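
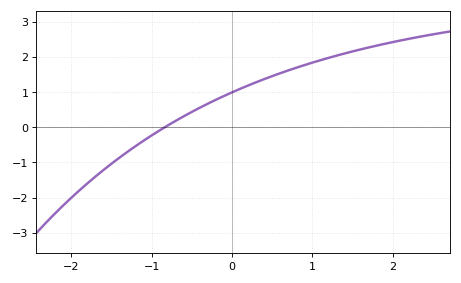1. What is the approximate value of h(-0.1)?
0.9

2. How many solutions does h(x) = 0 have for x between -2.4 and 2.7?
1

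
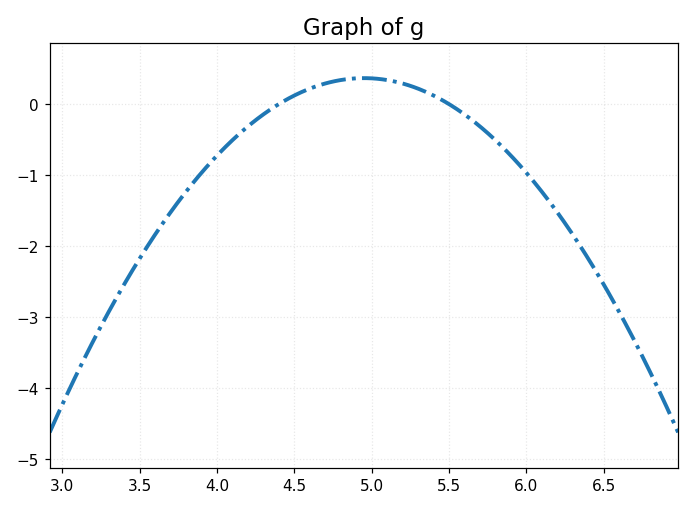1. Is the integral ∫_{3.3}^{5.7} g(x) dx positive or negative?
negative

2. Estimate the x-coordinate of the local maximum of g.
4.95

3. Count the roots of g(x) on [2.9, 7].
2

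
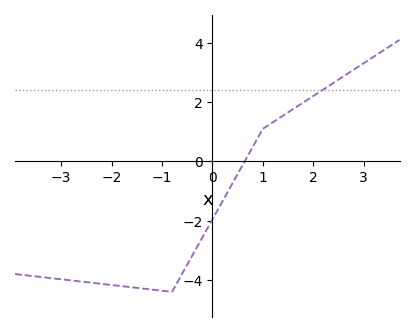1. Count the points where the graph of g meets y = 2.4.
1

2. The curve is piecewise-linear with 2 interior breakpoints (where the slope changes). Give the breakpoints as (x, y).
(-0.8, -4.4); (1, 1.1)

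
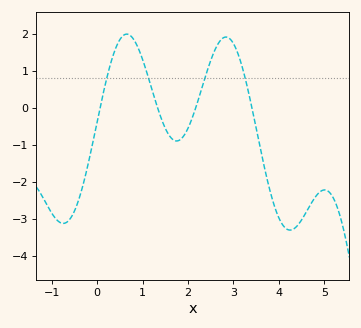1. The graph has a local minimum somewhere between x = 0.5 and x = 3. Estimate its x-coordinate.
1.7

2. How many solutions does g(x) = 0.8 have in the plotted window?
4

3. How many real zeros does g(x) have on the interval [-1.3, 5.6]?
4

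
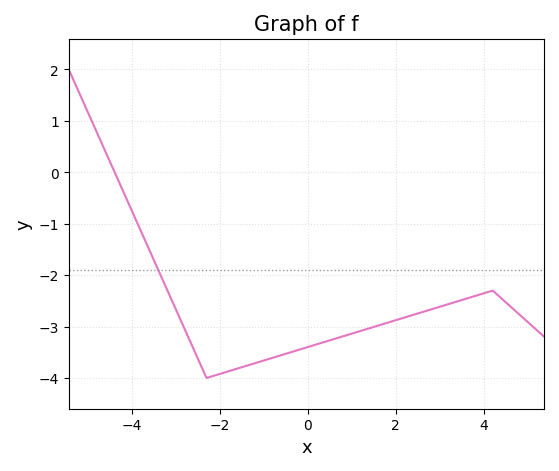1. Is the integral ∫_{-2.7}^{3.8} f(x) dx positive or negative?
negative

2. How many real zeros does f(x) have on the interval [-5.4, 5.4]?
1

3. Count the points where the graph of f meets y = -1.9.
1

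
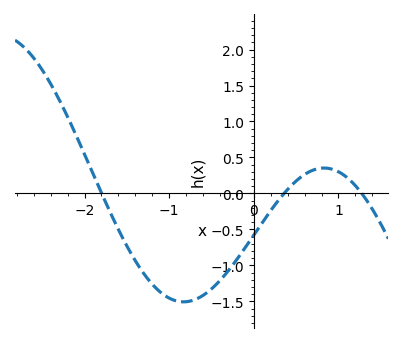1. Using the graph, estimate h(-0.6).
-1.4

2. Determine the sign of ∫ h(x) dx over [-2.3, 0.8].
negative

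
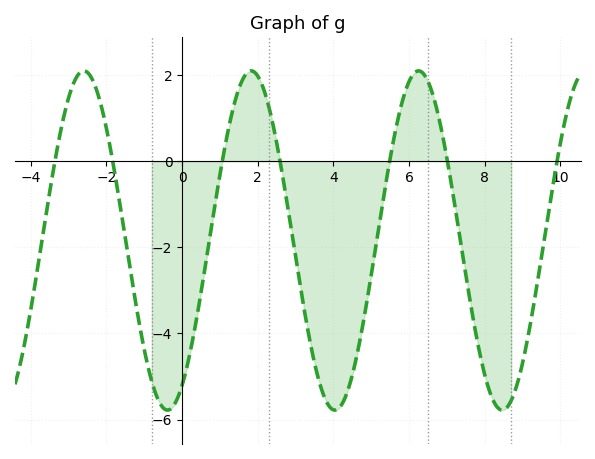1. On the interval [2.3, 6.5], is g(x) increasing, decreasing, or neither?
neither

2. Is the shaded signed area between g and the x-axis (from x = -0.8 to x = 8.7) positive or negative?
negative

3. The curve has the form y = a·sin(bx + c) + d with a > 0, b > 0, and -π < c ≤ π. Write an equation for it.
y = 3.94sin(1.4x - 1) - 1.84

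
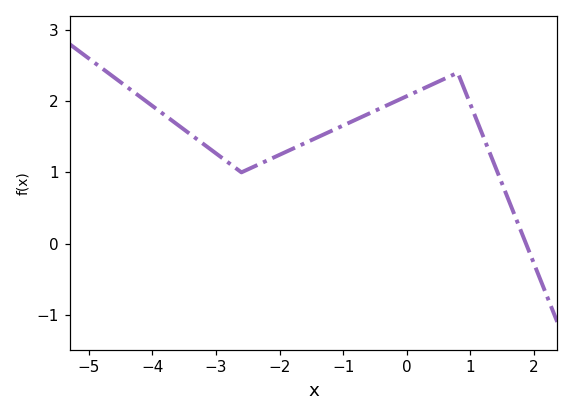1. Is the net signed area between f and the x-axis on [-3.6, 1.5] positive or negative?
positive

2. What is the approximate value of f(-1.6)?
1.4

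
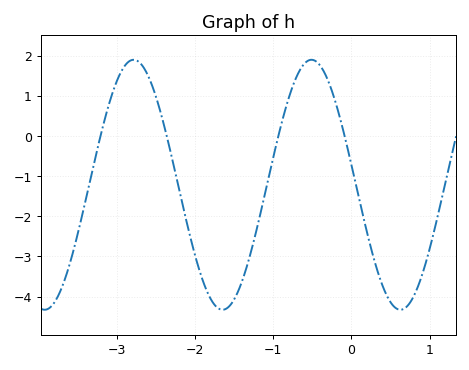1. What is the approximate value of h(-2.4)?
0.29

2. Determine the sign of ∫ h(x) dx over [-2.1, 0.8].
negative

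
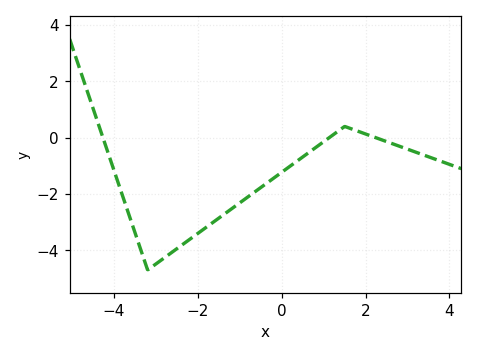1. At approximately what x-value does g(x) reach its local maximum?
1.5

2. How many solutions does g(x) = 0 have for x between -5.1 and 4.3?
3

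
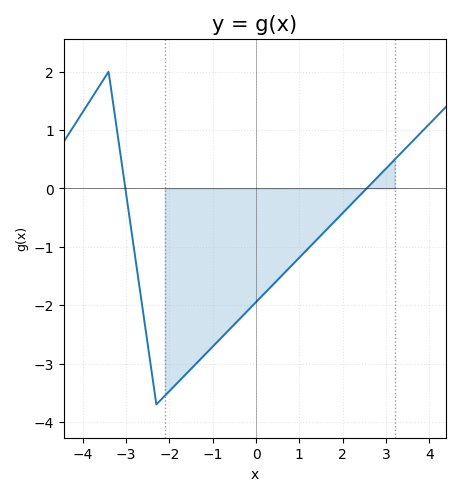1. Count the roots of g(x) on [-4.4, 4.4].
2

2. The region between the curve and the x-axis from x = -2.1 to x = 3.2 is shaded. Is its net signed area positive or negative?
negative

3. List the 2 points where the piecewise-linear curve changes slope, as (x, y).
(-3.4, 2); (-2.3, -3.7)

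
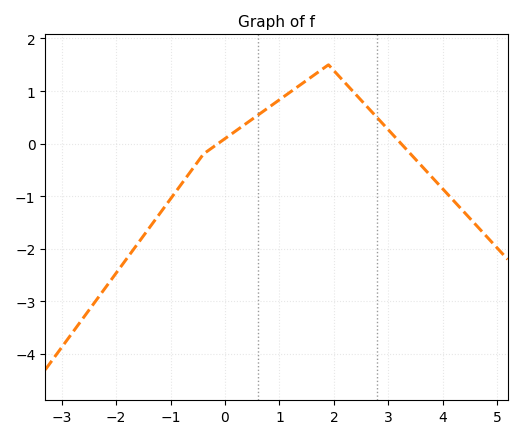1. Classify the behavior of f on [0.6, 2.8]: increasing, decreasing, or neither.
neither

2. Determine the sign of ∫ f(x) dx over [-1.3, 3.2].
positive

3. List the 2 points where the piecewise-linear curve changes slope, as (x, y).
(-0.4, -0.2); (1.9, 1.5)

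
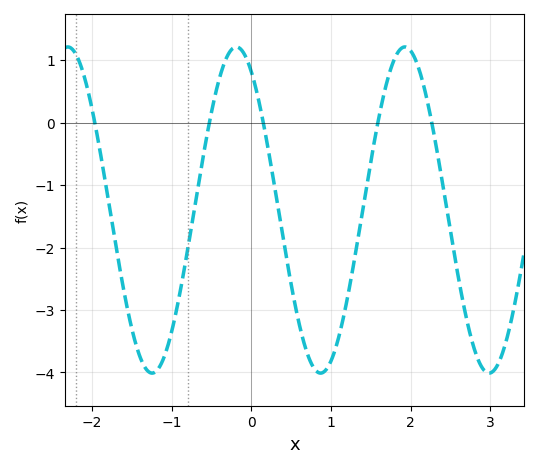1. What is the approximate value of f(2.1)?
0.874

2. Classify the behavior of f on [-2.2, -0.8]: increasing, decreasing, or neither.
neither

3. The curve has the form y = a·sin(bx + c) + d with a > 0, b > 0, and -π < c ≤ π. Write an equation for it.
y = 2.61sin(2.97x + 2.13) - 1.4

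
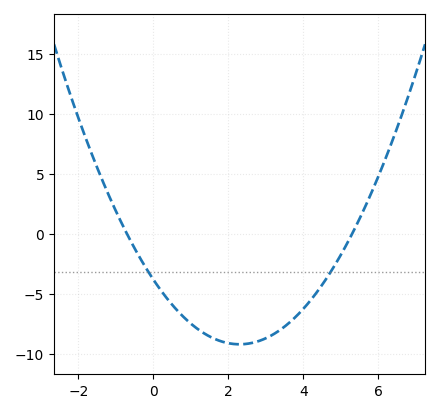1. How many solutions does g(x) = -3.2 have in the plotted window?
2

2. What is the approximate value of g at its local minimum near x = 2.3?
-9.18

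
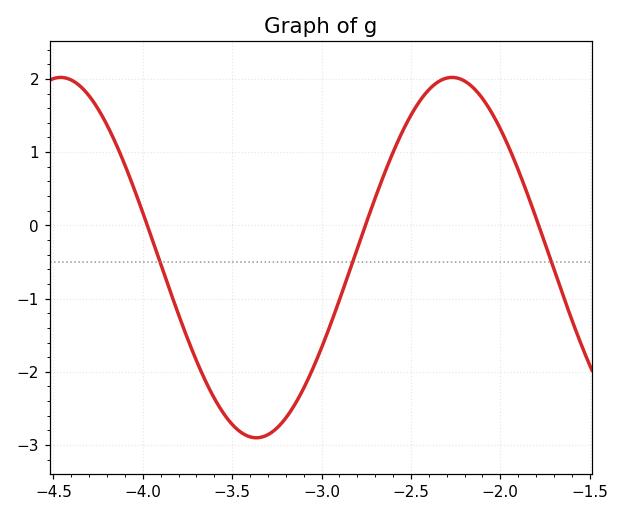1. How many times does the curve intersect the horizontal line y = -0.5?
3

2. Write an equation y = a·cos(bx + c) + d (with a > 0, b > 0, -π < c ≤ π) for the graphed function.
y = 2.46cos(2.9x + 0.23) - 0.44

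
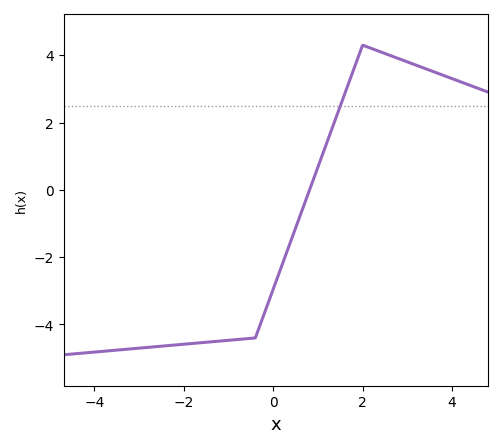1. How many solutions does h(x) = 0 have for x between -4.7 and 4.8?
1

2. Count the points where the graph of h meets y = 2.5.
1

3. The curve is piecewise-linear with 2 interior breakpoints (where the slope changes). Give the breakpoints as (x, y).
(-0.4, -4.4); (2, 4.3)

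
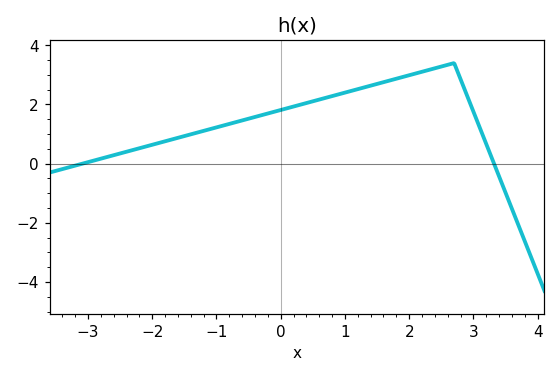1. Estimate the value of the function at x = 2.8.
2.8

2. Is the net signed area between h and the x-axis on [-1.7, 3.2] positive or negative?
positive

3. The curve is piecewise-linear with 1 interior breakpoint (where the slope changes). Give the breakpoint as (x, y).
(2.7, 3.4)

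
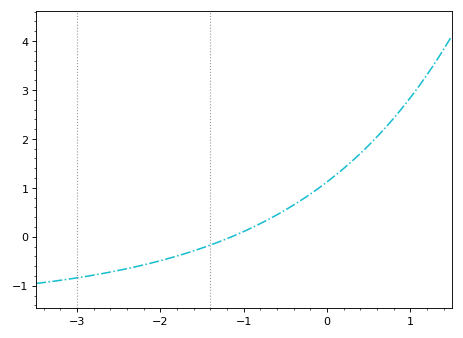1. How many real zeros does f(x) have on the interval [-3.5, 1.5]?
1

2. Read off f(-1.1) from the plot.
0.033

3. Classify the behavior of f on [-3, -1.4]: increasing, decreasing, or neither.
increasing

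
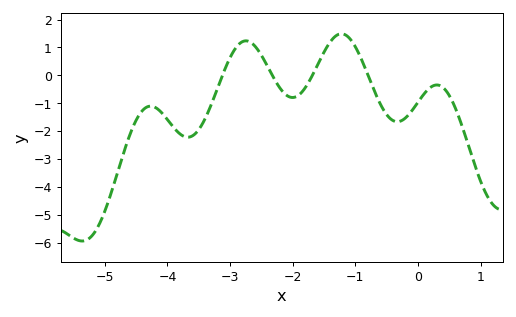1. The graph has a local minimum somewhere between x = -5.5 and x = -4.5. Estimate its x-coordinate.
-5.4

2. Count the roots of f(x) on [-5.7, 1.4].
4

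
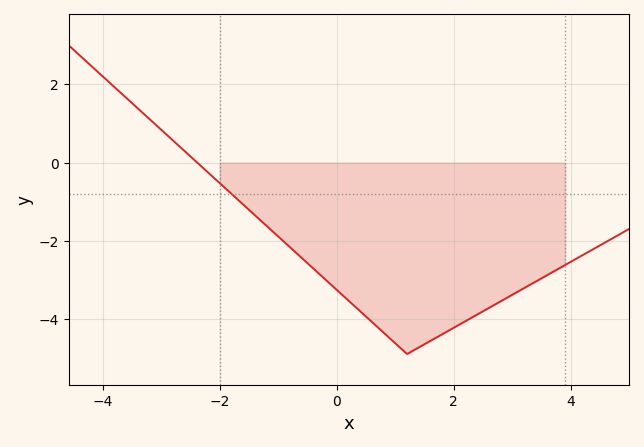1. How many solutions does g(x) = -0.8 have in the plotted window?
1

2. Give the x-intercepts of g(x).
-2.4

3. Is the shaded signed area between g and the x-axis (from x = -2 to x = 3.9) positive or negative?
negative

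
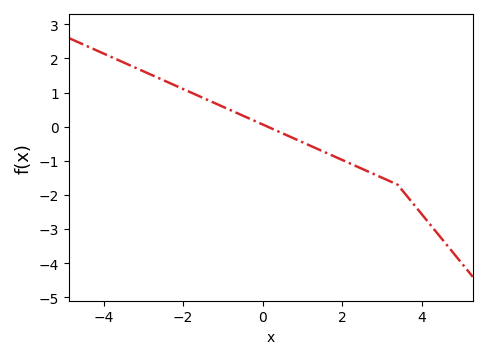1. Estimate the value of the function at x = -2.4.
1.31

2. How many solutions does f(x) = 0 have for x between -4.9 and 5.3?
1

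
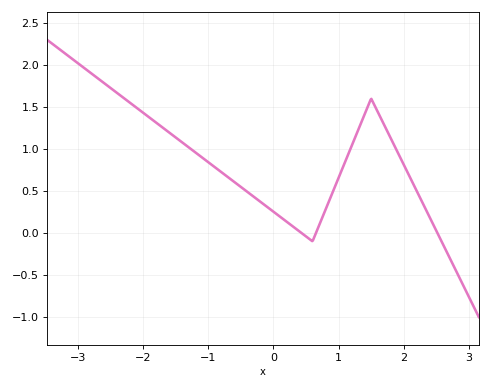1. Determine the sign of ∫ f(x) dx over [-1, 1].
positive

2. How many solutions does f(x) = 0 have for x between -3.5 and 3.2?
3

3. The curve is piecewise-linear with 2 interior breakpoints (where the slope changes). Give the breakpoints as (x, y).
(0.6, -0.1); (1.5, 1.6)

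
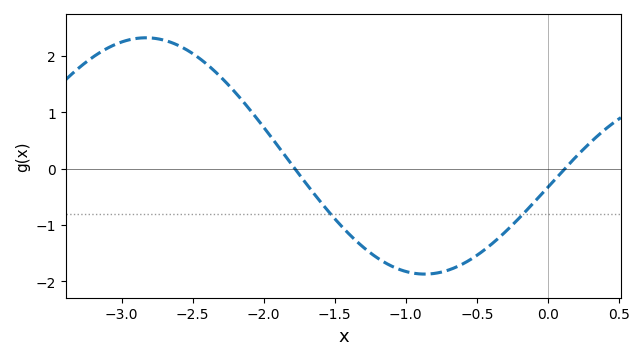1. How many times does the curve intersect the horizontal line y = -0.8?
2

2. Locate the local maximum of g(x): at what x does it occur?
-2.8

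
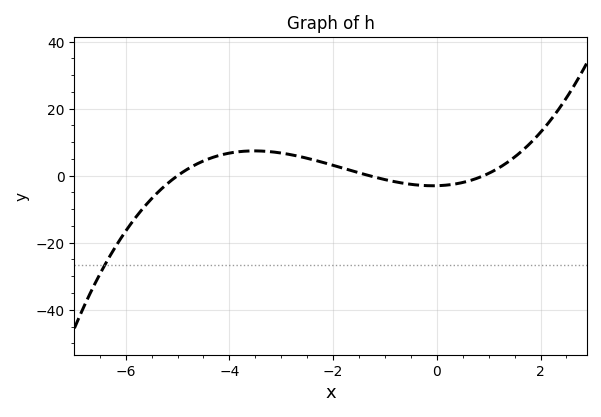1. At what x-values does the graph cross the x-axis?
-5, -1.3, 0.9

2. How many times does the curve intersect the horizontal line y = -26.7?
1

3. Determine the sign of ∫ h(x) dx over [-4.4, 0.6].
positive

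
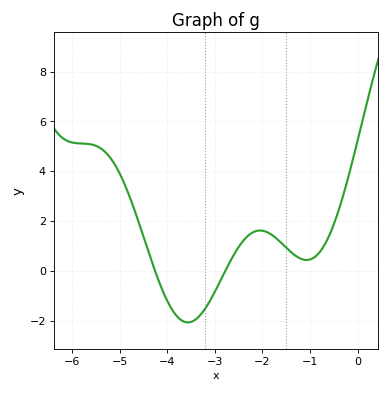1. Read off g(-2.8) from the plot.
0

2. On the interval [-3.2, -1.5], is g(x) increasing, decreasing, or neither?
neither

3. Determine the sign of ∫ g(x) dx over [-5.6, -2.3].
positive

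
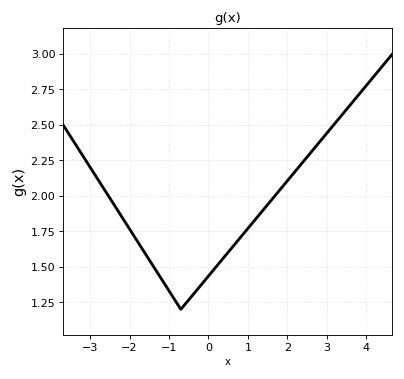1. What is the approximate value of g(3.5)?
2.61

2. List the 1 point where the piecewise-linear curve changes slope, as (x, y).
(-0.7, 1.2)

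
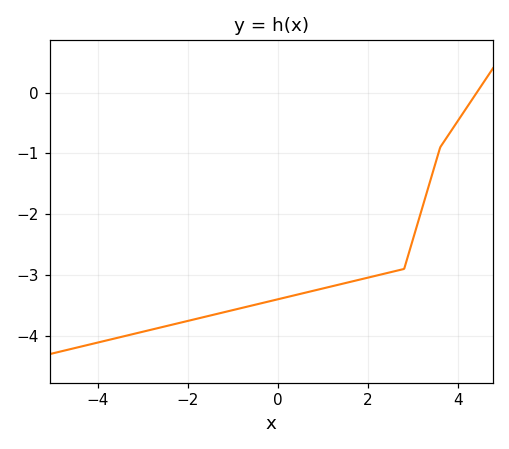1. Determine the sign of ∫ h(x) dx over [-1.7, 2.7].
negative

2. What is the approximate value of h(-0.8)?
-3.5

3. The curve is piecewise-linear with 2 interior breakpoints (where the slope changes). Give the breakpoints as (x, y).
(2.8, -2.9); (3.6, -0.9)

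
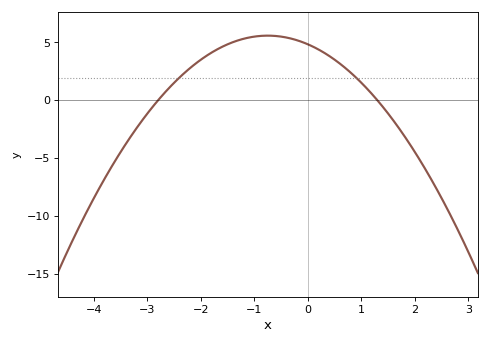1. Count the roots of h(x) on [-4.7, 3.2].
2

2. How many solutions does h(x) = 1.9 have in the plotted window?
2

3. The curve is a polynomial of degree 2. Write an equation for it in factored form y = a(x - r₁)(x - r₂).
y = -1.33(x + 2.8)(x - 1.3)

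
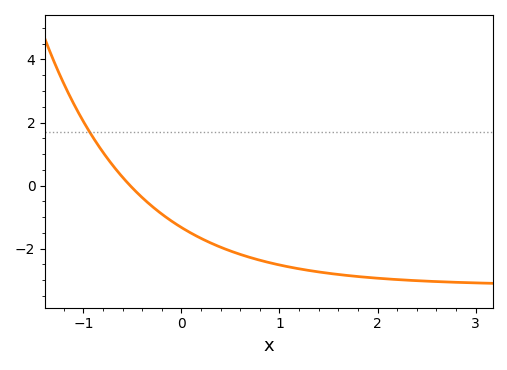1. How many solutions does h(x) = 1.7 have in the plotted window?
1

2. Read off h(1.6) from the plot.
-2.82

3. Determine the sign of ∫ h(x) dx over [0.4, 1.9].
negative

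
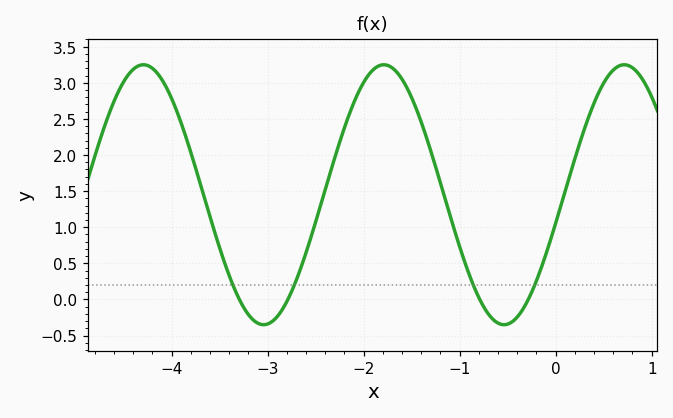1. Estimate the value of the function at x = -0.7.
-0.202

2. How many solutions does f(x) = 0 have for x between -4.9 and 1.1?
4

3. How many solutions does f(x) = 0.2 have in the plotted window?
4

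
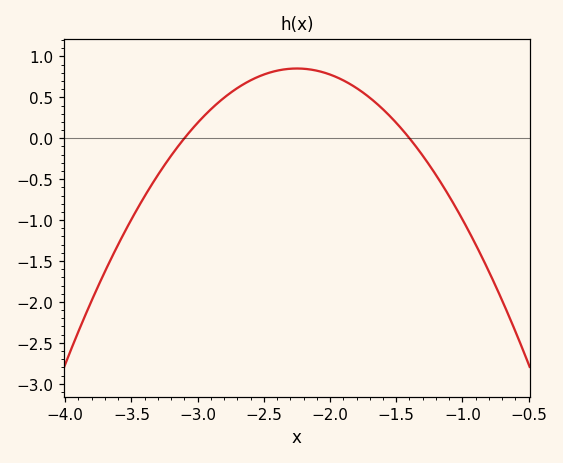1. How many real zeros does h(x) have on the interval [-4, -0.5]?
2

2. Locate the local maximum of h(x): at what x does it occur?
-2.25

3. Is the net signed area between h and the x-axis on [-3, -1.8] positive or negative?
positive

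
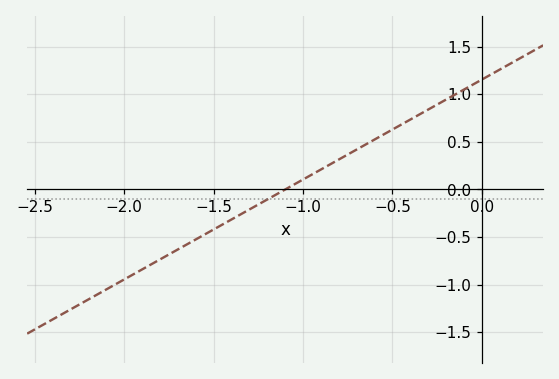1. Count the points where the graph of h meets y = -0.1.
1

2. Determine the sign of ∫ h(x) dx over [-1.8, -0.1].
positive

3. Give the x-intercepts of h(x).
-1.1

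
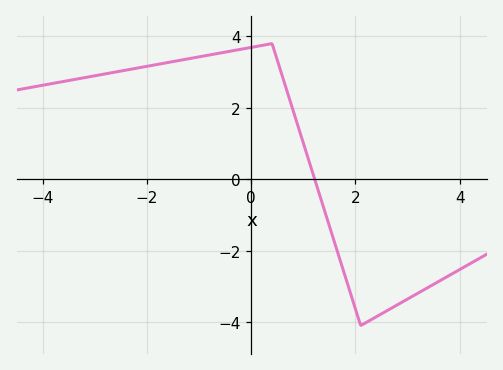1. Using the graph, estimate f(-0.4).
3.59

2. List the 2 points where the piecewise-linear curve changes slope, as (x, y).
(0.4, 3.8); (2.1, -4.1)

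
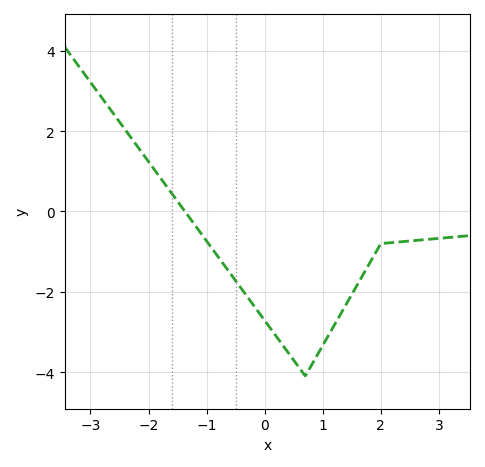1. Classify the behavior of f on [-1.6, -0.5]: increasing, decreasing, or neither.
decreasing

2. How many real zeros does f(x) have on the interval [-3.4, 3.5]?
1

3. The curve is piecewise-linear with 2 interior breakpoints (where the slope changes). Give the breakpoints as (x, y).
(0.7, -4.1); (2, -0.8)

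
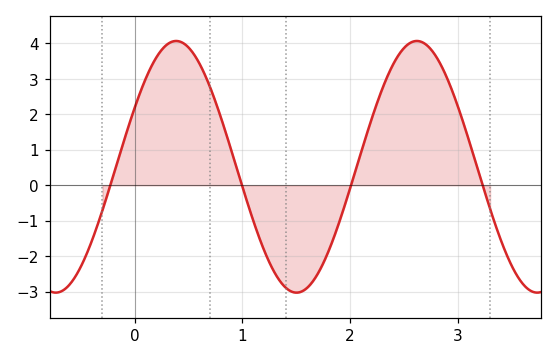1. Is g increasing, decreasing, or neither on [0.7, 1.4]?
decreasing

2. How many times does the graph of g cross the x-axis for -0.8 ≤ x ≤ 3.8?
4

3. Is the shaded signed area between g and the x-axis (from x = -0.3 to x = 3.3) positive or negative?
positive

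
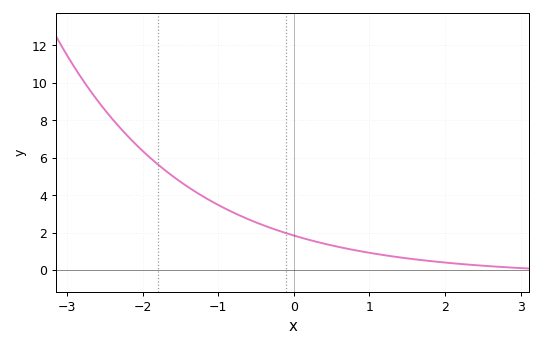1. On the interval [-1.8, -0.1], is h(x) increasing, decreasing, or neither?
decreasing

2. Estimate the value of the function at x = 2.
0.408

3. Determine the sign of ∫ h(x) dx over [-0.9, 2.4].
positive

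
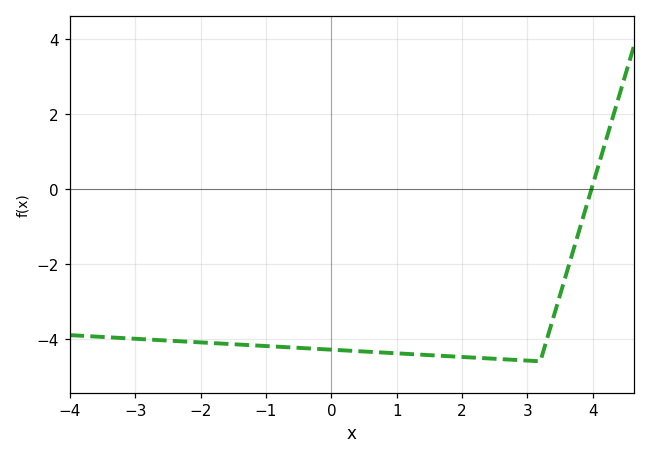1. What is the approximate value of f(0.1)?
-4.3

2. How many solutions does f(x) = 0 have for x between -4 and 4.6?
1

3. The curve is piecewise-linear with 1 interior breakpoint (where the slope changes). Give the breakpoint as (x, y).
(3.2, -4.6)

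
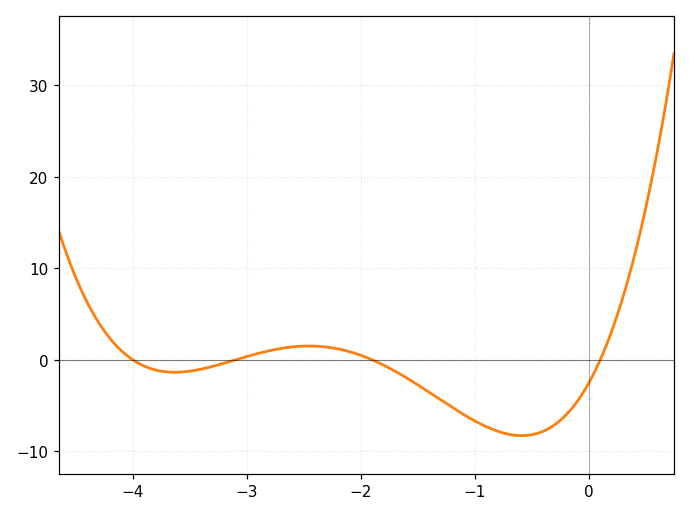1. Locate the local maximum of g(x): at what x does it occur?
-2.45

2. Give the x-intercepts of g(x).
-4, -3.1, -1.9, 0.1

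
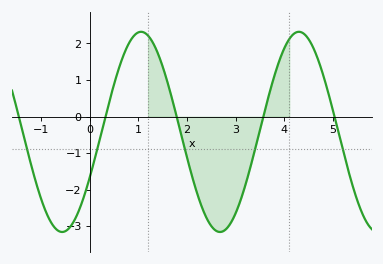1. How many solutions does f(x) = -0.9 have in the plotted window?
5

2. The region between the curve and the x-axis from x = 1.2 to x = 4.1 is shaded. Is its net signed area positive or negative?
negative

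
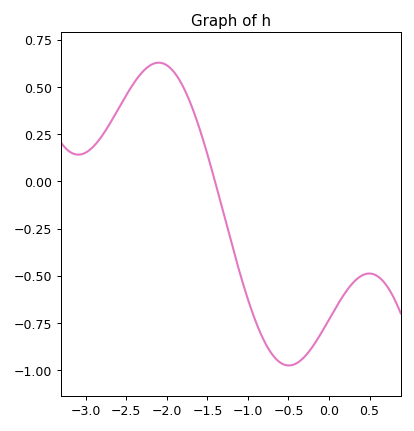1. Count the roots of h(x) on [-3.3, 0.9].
1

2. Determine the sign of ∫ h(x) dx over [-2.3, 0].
negative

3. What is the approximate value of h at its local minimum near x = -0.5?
-0.974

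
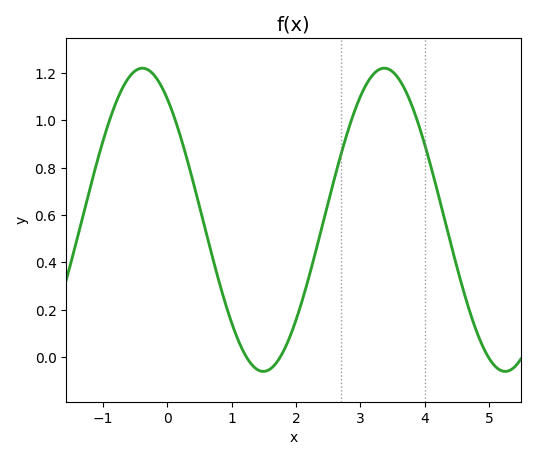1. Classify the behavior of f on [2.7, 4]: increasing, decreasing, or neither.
neither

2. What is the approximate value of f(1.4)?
-0.06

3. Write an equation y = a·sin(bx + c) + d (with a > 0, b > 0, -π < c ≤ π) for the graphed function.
y = 0.64sin(1.7x + 2.2) + 0.58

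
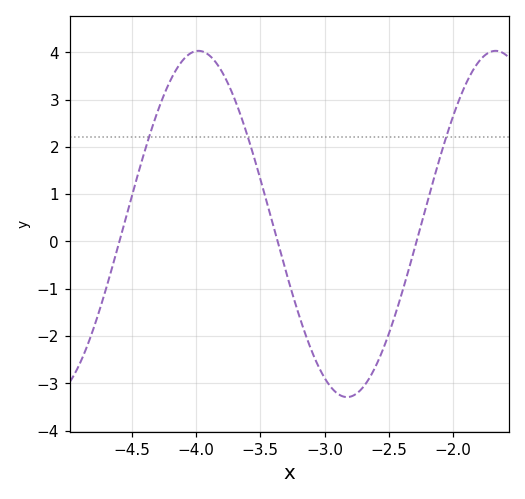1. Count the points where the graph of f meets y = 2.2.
3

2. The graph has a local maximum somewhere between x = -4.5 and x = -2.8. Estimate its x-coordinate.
-3.98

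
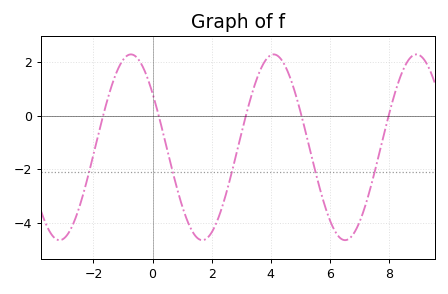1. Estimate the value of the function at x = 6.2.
-4.4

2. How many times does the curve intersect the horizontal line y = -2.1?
5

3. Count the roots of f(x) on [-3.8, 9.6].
5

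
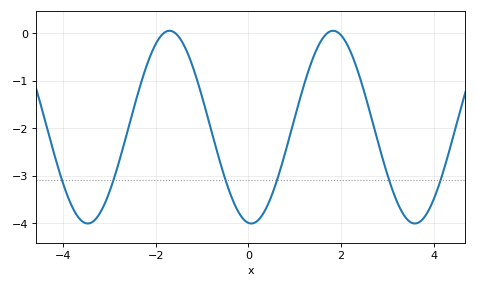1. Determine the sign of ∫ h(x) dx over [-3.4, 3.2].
negative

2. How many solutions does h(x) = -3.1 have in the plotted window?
6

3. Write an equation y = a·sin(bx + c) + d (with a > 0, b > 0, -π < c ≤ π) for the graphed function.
y = 2.03sin(1.8x - 1.7) - 1.98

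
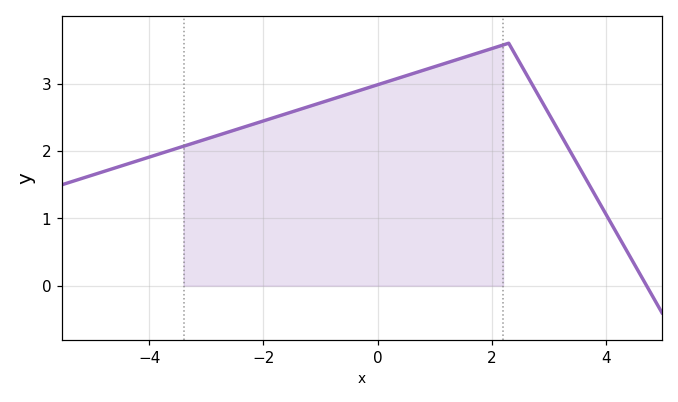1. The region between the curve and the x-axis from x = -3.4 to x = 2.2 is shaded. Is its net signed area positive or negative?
positive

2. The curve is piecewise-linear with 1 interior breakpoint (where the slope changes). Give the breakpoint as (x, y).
(2.3, 3.6)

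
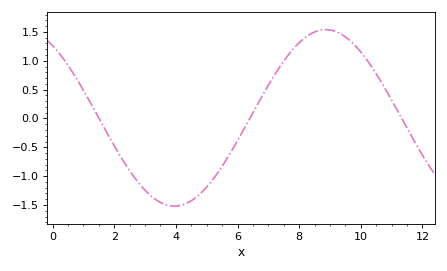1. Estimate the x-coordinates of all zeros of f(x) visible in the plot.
1.6, 6.4, 11.4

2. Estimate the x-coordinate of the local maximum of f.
8.8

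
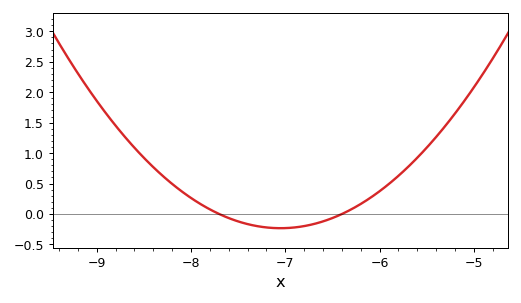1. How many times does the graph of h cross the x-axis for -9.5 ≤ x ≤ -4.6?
2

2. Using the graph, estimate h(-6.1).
0.25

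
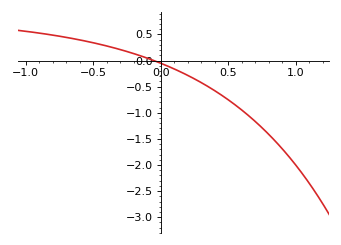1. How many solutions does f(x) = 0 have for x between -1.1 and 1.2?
1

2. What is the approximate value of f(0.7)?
-1.16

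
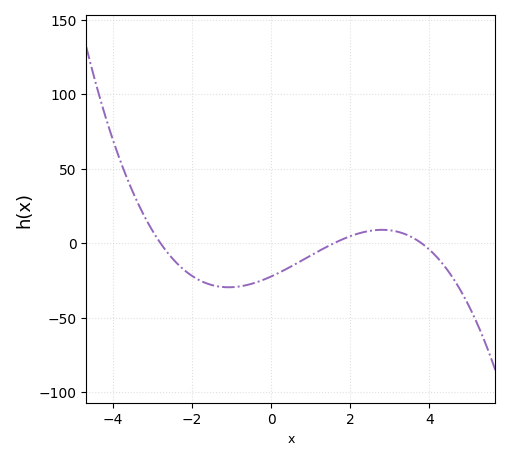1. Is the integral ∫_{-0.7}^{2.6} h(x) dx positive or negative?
negative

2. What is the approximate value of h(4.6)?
-23.4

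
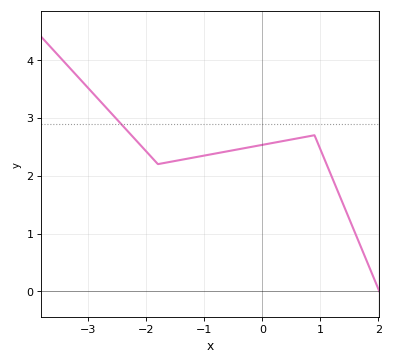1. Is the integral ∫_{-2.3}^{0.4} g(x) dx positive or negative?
positive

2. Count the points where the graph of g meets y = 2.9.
1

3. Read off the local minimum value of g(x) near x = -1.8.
2.2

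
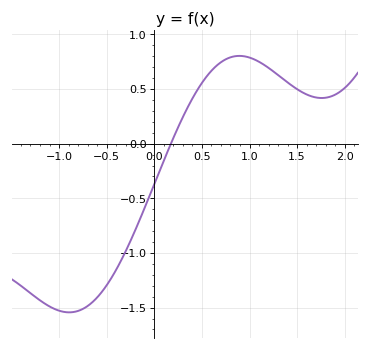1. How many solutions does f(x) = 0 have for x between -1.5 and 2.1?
1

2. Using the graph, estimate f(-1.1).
-1.49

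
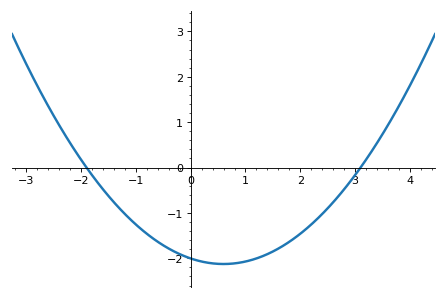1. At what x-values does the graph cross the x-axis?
-1.9, 3.1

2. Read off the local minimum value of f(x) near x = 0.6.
-2.12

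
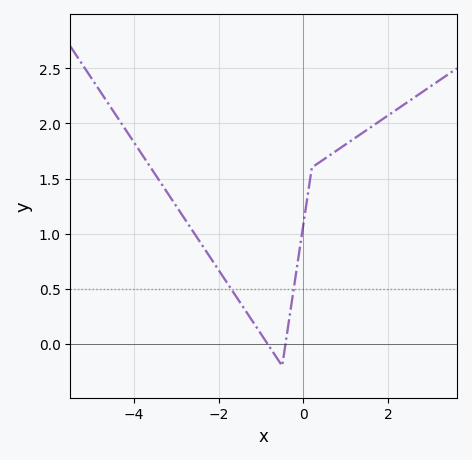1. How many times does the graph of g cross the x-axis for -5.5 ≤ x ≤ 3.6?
2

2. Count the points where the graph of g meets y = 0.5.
2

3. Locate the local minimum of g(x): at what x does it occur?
-0.4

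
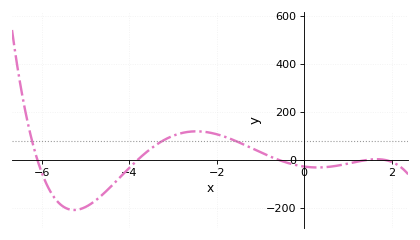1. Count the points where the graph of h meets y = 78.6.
3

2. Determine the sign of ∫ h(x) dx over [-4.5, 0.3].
positive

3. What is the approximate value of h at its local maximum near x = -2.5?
120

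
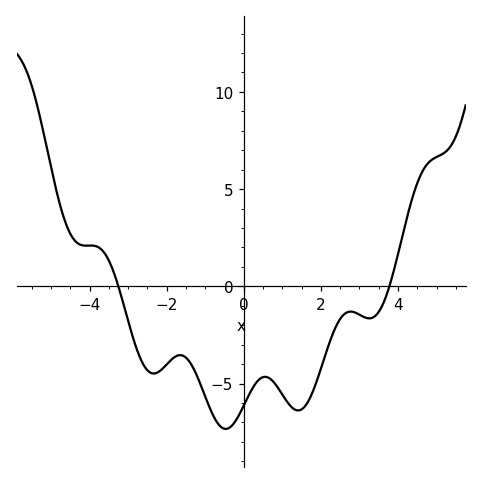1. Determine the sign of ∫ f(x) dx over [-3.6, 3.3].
negative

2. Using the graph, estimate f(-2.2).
-4.39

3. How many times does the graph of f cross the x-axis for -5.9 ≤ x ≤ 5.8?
2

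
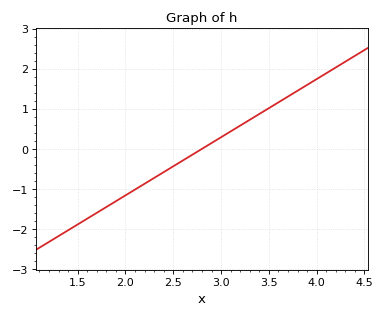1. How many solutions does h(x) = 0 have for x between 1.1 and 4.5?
1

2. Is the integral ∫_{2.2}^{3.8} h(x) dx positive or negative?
positive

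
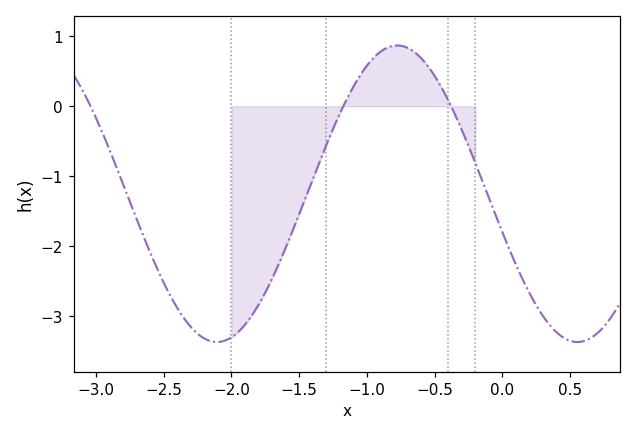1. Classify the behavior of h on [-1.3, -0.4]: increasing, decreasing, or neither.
neither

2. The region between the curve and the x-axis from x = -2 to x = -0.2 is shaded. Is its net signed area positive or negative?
negative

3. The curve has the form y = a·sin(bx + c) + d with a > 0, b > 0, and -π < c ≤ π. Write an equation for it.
y = 2.12sin(2.36x - 2.88) - 1.25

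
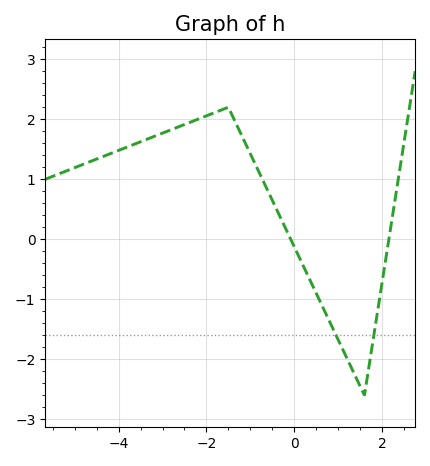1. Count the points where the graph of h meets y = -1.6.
2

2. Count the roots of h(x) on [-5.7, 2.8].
2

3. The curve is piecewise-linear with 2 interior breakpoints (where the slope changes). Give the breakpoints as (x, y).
(-1.5, 2.2); (1.6, -2.6)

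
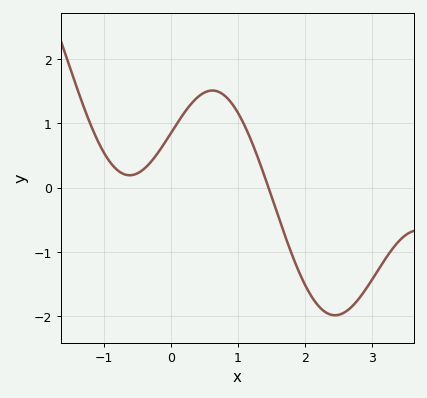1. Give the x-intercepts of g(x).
1.5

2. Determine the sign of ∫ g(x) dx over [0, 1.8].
positive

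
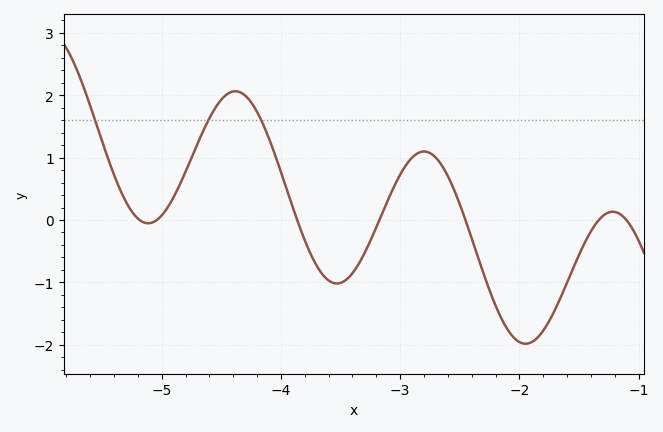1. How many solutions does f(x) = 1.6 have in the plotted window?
3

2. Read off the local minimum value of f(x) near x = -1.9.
-1.98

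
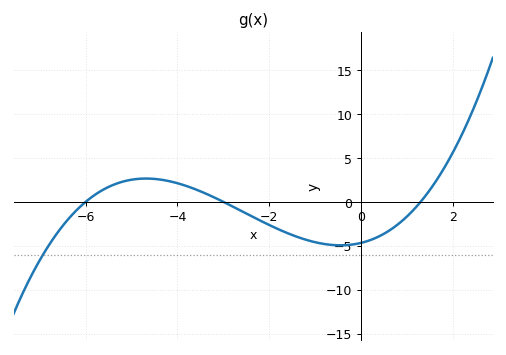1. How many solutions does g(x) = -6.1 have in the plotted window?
1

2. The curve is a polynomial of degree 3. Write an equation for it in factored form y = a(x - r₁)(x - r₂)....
y = 0.2(x + 6)(x + 3)(x - 1.3)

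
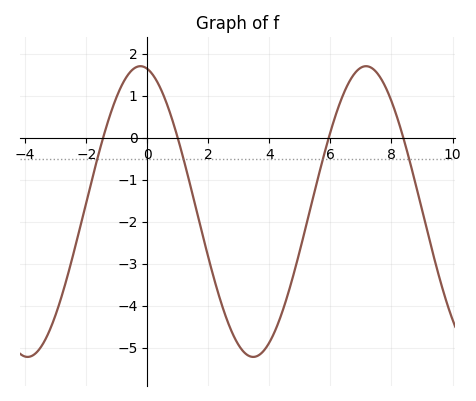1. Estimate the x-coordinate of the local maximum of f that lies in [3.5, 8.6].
7.2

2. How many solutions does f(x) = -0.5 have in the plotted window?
4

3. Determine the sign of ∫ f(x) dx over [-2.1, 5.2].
negative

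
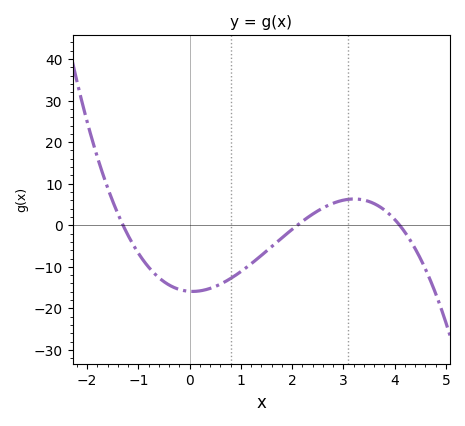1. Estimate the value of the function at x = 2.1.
0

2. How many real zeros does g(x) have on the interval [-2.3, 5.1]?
3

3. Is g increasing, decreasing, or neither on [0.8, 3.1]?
increasing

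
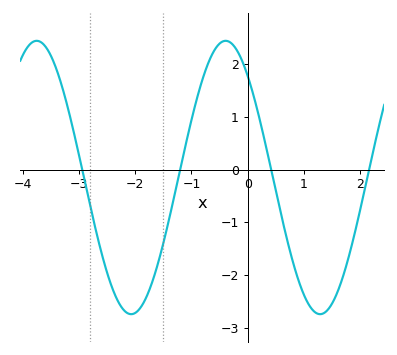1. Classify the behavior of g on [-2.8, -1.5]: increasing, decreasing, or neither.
neither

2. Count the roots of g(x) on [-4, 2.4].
4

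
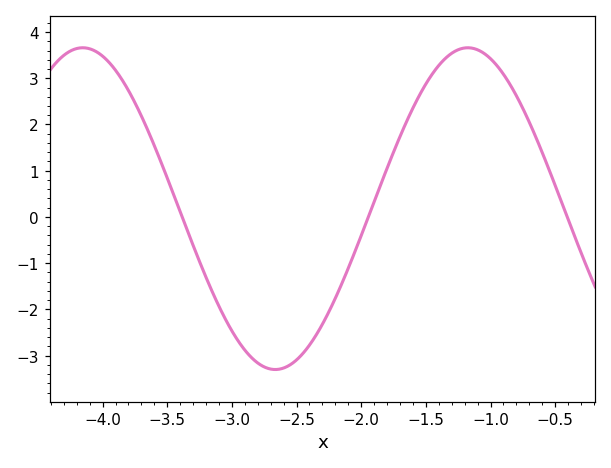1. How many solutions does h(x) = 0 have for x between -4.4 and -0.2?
3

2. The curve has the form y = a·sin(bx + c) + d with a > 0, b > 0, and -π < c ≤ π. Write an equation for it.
y = 3.48sin(2.1x - 2.2) + 0.18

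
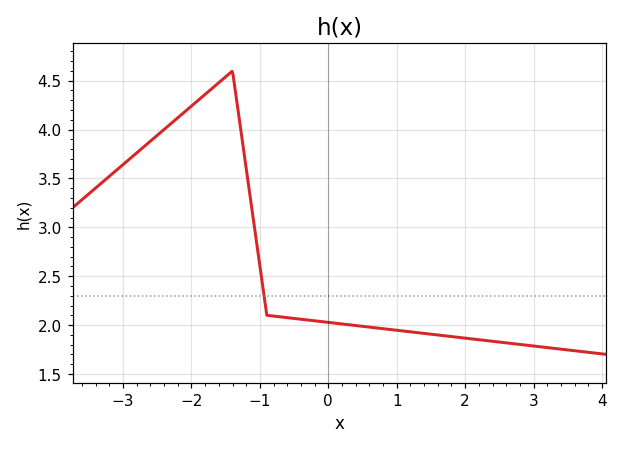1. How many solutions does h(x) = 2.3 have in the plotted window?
1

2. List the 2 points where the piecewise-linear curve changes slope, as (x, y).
(-1.4, 4.6); (-0.9, 2.1)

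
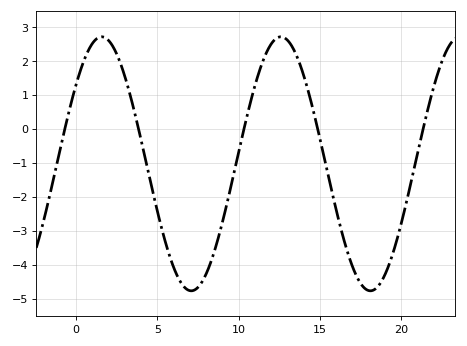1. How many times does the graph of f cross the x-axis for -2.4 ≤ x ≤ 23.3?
5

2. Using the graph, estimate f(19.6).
-3.5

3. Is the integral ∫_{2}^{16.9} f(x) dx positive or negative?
negative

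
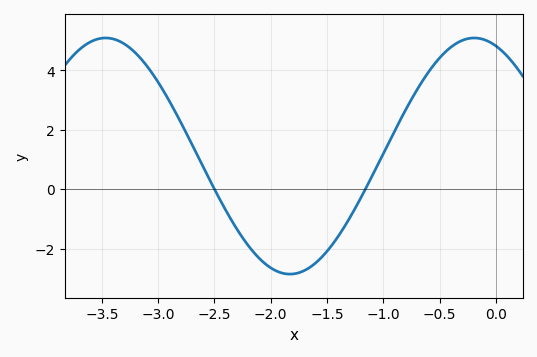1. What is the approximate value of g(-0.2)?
5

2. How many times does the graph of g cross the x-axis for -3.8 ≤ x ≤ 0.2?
2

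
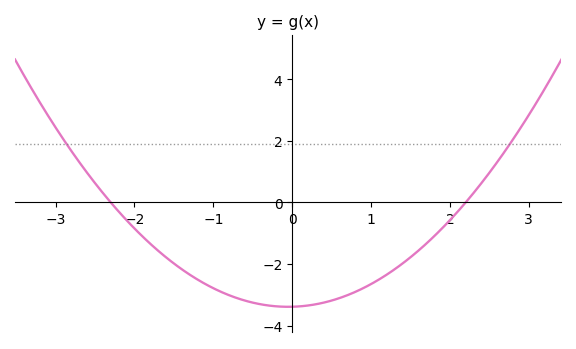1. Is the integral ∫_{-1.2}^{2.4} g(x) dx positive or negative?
negative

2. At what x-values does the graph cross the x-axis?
-2.3, 2.2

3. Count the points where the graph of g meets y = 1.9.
2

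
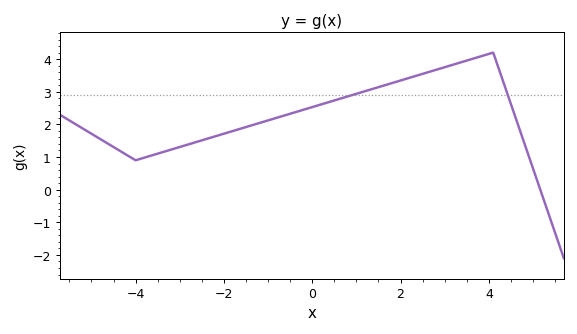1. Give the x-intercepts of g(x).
5.2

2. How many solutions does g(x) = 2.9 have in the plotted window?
2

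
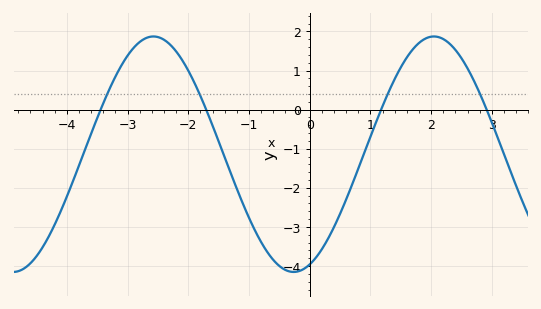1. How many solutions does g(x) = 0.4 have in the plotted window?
4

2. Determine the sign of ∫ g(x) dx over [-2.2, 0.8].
negative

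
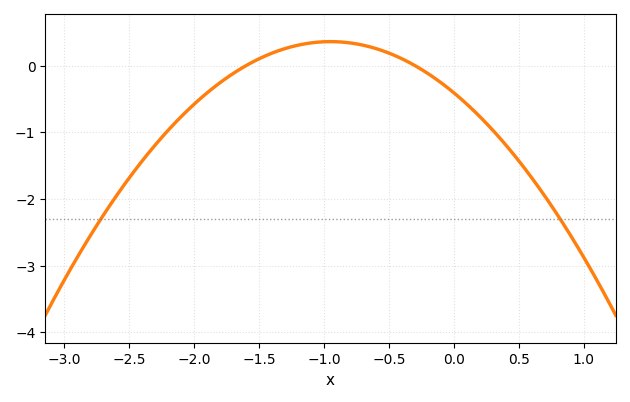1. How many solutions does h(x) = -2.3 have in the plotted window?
2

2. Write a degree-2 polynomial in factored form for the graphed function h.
y = -0.85(x + 1.6)(x + 0.3)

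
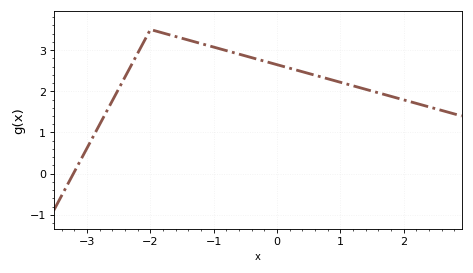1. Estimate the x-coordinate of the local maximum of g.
-2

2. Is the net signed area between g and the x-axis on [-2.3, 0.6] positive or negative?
positive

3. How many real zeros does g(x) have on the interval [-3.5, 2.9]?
1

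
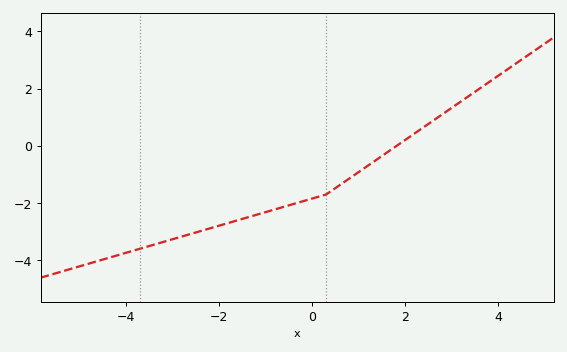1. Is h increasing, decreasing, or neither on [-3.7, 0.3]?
increasing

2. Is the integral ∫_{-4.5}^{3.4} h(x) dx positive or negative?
negative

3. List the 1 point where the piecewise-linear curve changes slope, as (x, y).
(0.3, -1.7)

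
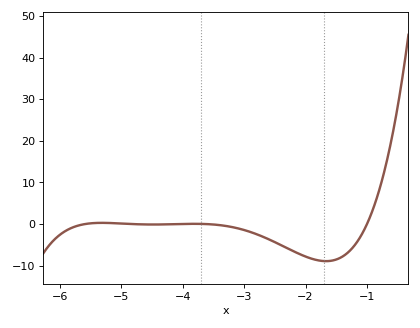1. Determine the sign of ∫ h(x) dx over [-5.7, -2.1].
negative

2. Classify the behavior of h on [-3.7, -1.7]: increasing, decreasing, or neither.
decreasing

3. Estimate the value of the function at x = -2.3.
-6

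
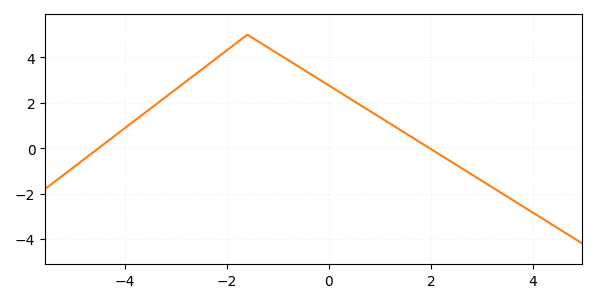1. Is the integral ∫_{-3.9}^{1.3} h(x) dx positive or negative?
positive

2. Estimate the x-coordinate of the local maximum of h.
-1.6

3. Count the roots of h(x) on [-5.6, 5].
2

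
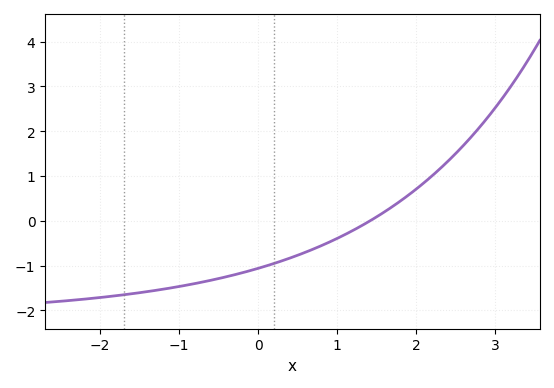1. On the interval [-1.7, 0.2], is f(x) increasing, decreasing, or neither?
increasing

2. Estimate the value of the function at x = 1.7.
0.32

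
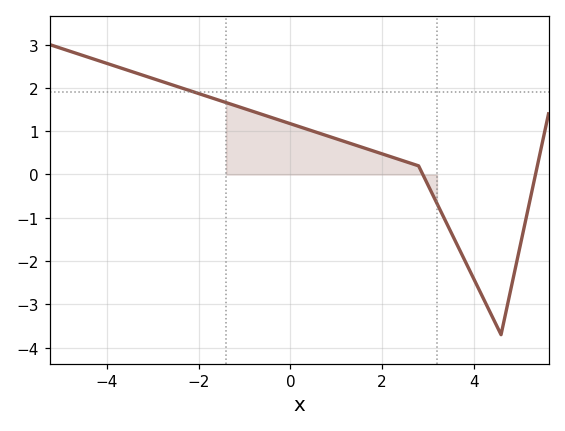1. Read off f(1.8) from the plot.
0.548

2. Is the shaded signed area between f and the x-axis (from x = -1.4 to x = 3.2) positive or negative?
positive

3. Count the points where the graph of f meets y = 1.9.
1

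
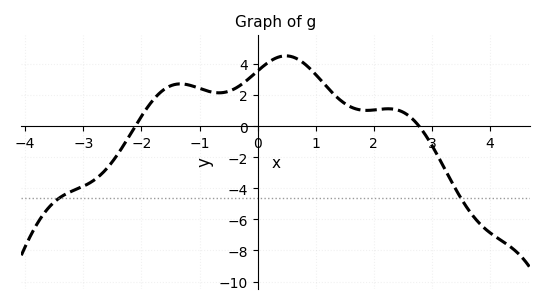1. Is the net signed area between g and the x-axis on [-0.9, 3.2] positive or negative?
positive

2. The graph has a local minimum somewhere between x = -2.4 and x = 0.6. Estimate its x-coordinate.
-0.666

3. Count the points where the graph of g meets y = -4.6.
2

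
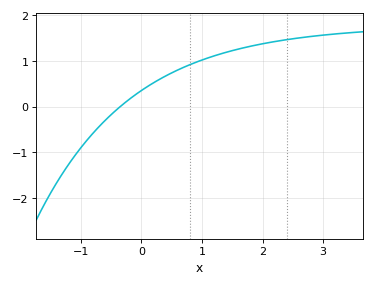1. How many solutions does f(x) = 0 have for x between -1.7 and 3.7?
1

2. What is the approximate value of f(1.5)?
1.22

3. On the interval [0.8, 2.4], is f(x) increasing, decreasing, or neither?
increasing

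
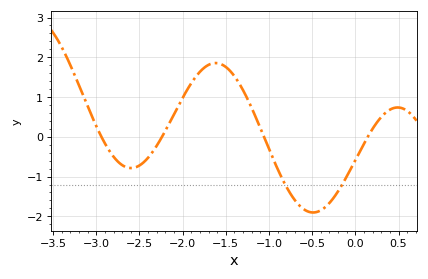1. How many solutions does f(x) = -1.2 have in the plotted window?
2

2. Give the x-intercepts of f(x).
-2.94, -2.24, -1.06, 0.143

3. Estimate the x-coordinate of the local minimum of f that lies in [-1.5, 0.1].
-0.49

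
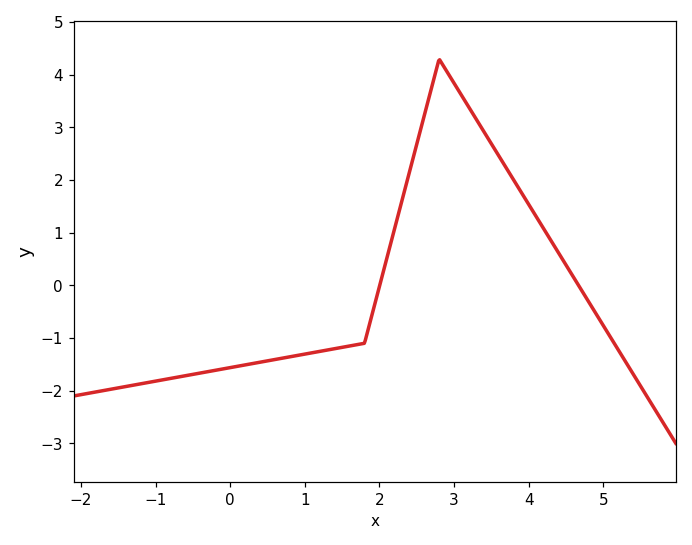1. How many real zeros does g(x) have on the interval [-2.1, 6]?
2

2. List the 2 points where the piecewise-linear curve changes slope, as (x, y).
(1.8, -1.1); (2.8, 4.3)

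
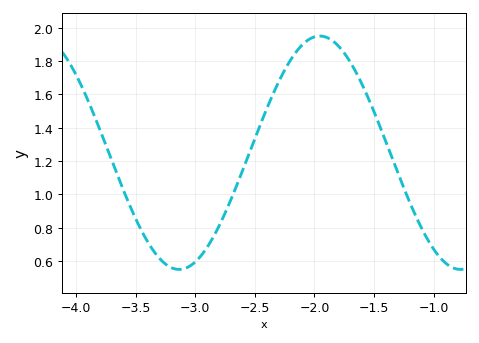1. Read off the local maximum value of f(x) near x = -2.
1.95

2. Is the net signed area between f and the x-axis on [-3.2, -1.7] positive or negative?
positive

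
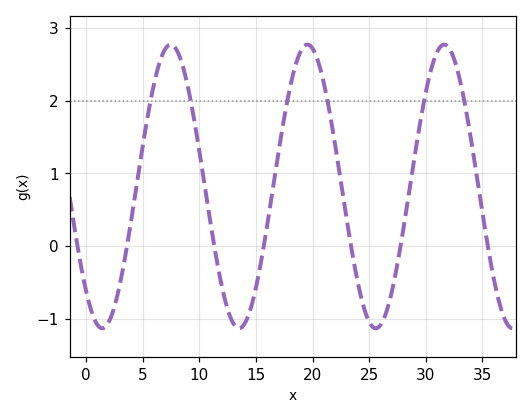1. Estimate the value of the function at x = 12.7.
-1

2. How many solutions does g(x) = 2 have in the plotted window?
6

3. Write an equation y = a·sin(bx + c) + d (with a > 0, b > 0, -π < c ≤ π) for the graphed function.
y = 1.95sin(0.52x - 2.3) + 0.82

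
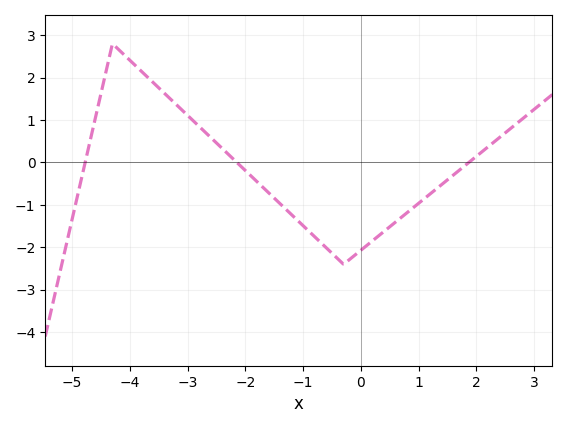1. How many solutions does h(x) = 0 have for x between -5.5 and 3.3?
3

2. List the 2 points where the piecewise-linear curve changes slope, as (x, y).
(-4.3, 2.8); (-0.3, -2.4)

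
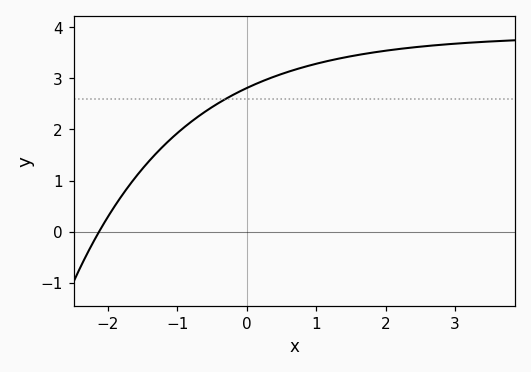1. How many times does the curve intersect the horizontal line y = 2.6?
1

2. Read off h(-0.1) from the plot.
2.7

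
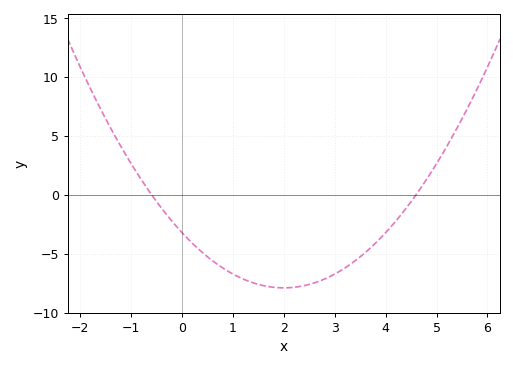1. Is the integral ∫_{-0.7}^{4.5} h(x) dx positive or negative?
negative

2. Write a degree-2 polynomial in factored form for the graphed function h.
y = 1.17(x + 0.6)(x - 4.6)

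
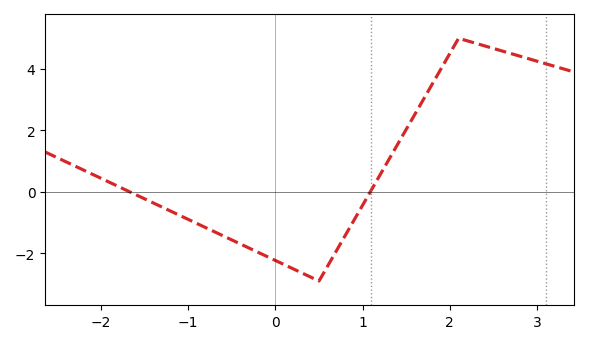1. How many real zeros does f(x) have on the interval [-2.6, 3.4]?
2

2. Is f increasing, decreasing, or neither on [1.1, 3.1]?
neither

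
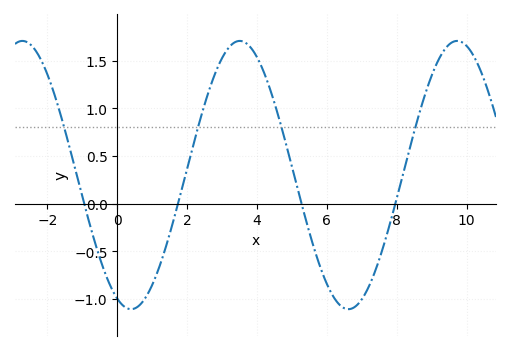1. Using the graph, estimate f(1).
-0.85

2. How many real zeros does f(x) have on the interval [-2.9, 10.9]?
4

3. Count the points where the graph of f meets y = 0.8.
4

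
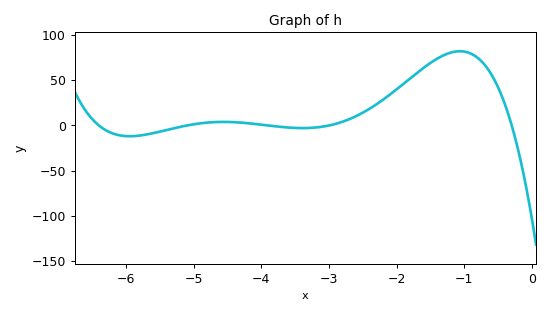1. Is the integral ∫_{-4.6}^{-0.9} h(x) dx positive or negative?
positive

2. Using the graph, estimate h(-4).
0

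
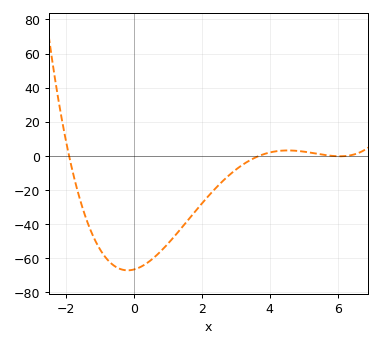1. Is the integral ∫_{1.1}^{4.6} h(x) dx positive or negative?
negative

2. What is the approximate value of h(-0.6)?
-64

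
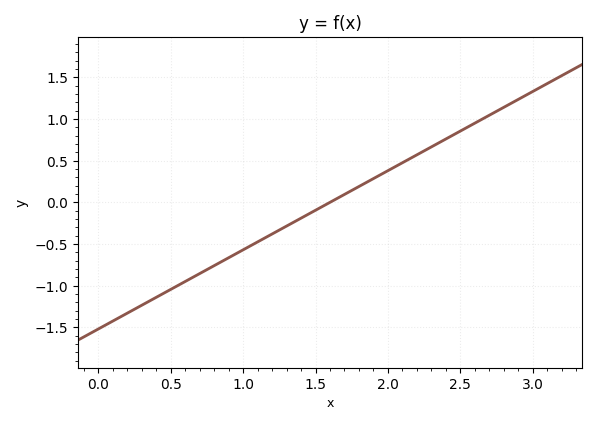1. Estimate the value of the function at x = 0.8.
-0.75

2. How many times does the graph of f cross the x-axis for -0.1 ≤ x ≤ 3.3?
1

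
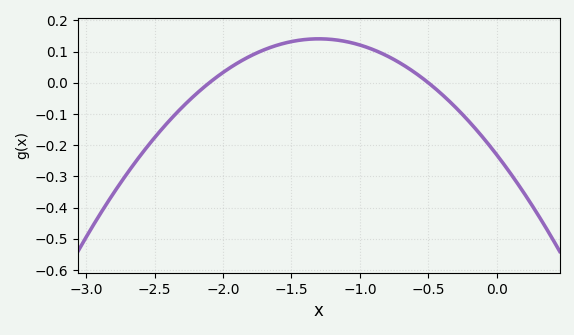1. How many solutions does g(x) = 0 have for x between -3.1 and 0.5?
2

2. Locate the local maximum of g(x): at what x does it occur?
-1.3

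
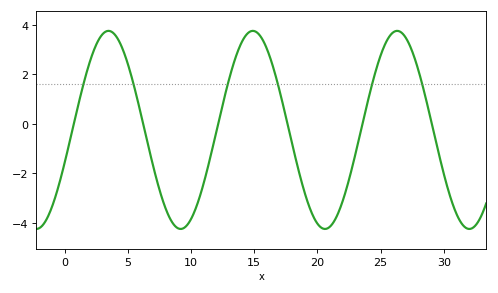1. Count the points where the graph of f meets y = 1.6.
6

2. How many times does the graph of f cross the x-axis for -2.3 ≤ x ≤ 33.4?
6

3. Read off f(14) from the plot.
3.2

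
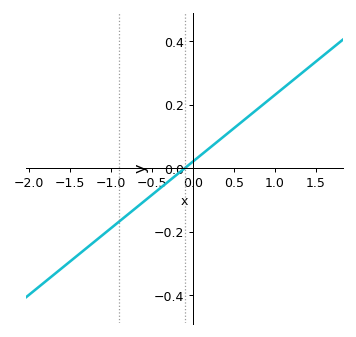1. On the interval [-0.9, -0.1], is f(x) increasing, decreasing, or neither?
increasing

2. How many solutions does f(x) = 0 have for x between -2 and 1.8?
1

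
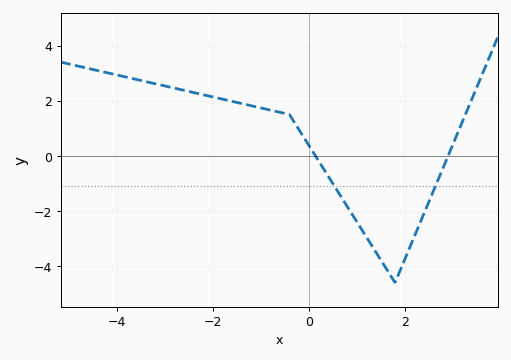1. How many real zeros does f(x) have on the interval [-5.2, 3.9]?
2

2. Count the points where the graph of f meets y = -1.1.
2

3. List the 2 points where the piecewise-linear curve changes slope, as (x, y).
(-0.4, 1.5); (1.8, -4.6)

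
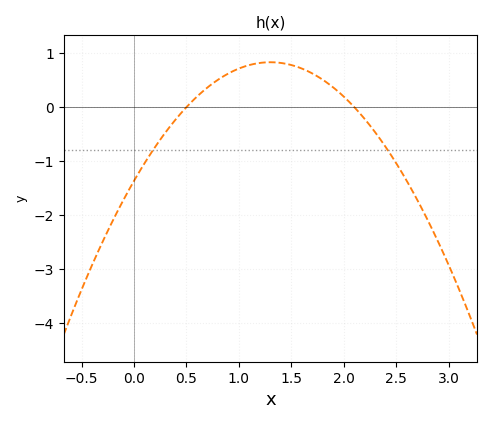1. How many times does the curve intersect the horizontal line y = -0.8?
2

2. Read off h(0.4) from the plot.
-0.221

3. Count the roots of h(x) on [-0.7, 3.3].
2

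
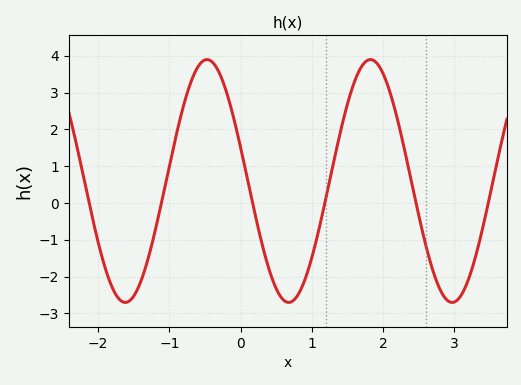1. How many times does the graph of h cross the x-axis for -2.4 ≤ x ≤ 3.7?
6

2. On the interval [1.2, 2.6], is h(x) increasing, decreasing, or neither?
neither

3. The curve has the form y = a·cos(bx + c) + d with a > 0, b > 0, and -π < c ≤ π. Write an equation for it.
y = 3.3cos(2.74x + 1.29) + 0.6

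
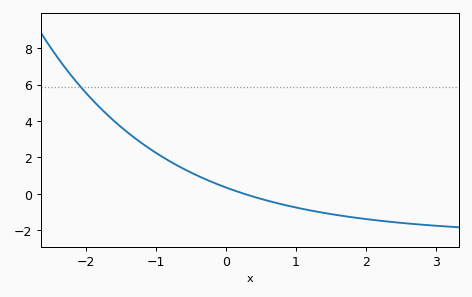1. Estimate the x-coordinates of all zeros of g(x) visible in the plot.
0.3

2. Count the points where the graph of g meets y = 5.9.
1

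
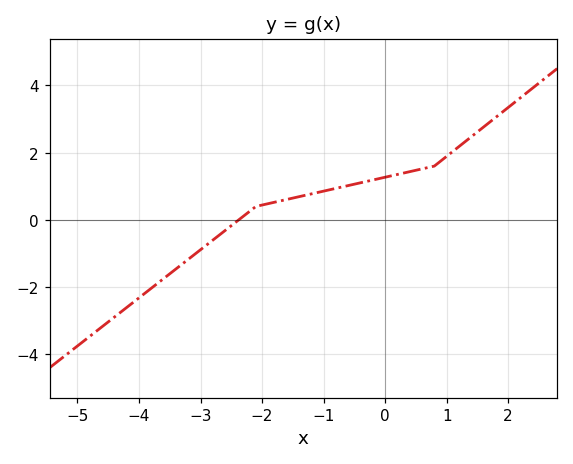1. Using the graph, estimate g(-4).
-2.32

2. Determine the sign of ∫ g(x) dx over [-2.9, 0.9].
positive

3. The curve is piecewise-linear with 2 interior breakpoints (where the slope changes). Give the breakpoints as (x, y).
(-2.1, 0.4); (0.8, 1.6)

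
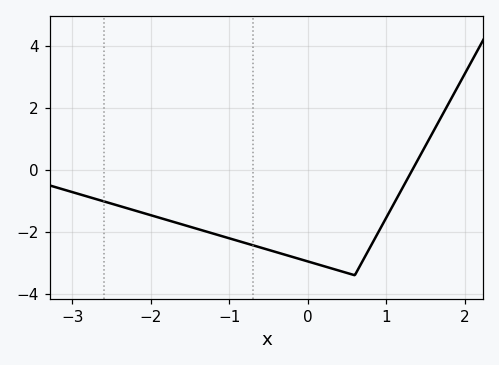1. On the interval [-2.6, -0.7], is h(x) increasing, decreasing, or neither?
decreasing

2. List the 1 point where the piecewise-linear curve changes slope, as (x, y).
(0.6, -3.4)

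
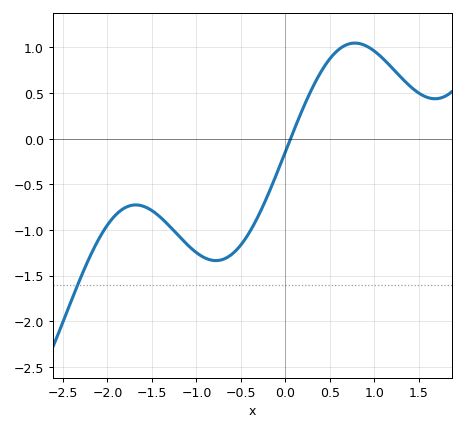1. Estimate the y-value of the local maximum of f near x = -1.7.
-0.75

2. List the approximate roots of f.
0.1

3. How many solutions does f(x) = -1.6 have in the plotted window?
1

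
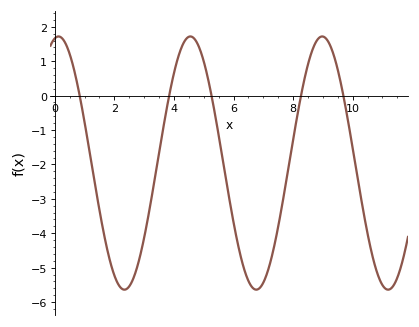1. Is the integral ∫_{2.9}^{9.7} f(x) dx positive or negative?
negative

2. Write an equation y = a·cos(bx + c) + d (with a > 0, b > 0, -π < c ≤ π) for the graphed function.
y = 3.68cos(1.42x - 0.18) - 1.96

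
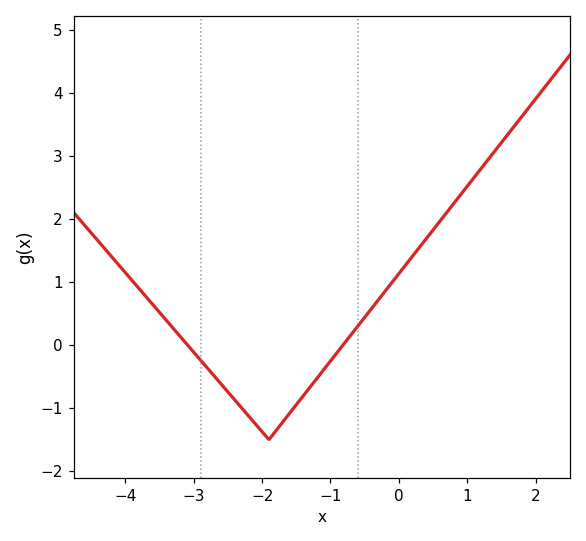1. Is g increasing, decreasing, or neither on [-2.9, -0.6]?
neither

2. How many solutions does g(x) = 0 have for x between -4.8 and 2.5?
2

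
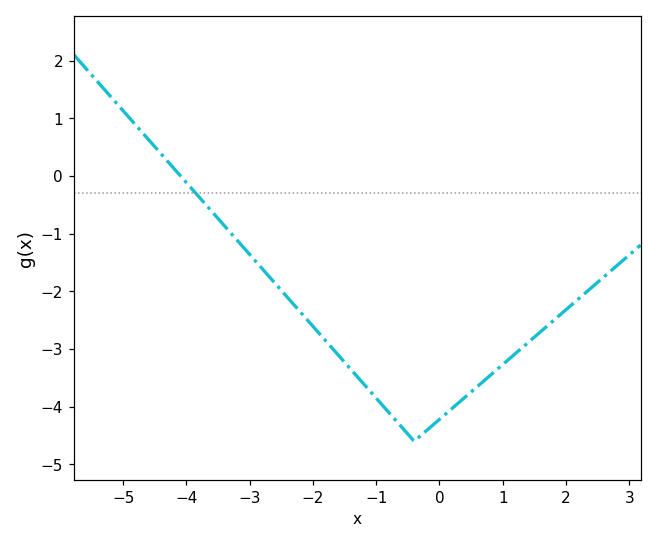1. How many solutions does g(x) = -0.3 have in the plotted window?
1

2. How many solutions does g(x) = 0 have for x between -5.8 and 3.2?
1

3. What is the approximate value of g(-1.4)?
-3.35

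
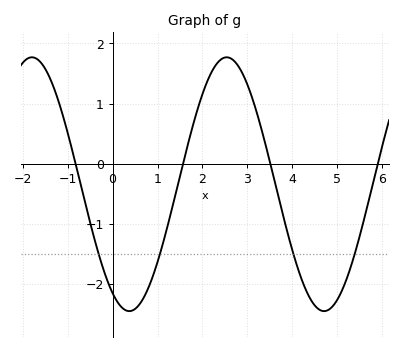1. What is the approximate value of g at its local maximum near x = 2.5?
1.8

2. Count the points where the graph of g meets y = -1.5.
4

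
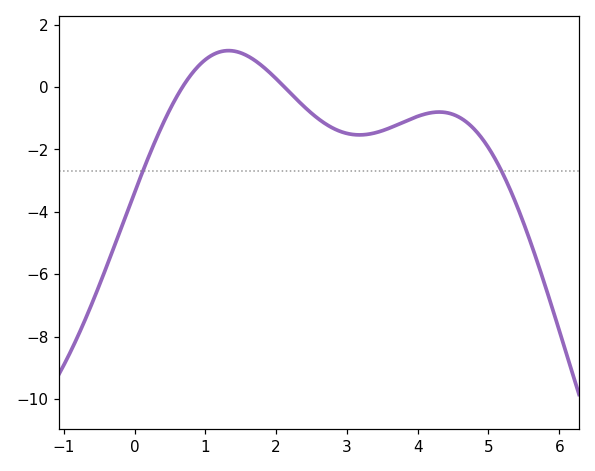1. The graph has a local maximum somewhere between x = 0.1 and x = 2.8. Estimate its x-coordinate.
1.3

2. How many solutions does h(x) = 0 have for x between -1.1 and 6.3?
2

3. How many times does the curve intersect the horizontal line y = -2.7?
2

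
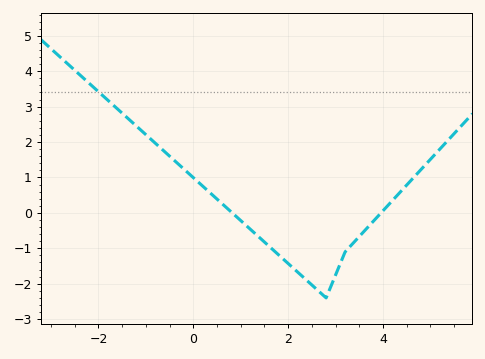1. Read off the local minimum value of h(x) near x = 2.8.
-2.4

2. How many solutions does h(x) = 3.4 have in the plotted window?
1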